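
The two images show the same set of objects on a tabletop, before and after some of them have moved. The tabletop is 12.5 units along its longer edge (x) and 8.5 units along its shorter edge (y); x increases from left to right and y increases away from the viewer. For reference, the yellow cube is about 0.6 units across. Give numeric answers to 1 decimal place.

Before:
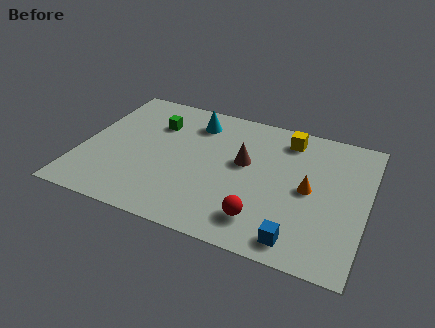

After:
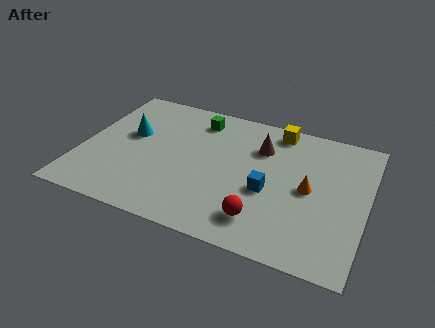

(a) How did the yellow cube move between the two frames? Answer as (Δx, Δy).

(-0.5, 0.4)

The yellow cube started near (8.8, 7.1) and ended near (8.3, 7.5).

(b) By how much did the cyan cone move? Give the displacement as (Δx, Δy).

(-2.7, -1.8)

The cyan cone started near (4.7, 6.8) and ended near (2.0, 5.0).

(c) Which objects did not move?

the orange cone and the red sphere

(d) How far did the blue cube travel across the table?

2.8

The blue cube moved from about (9.8, 1.1) to (8.3, 3.5), a distance of √(1.5² + 2.4²) ≈ 2.8.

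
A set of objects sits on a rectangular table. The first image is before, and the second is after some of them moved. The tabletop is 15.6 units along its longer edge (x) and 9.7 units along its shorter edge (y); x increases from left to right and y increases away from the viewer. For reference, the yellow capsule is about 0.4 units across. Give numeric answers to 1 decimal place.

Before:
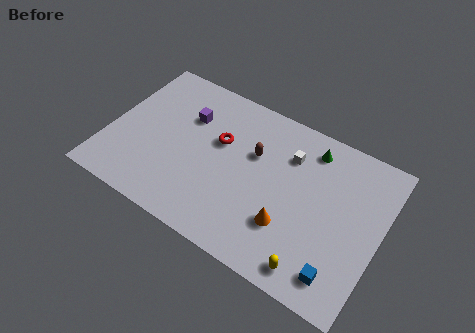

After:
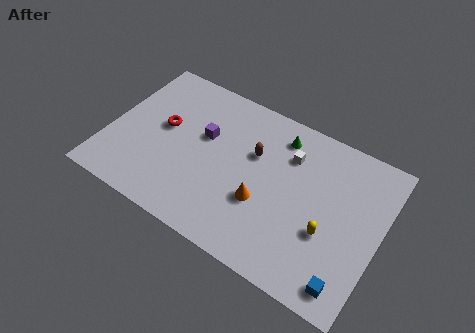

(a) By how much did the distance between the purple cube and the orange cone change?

-3.0

They were about 7.5 units apart before and 4.5 after — 3.0 units closer together.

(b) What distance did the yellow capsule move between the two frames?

2.4

The yellow capsule moved from about (12.4, 1.2) to (12.8, 3.6), a distance of √(0.4² + 2.4²) ≈ 2.4.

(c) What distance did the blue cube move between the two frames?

0.6

The blue cube moved from about (13.8, 1.6) to (14.3, 1.3), a distance of √(0.5² + 0.3²) ≈ 0.6.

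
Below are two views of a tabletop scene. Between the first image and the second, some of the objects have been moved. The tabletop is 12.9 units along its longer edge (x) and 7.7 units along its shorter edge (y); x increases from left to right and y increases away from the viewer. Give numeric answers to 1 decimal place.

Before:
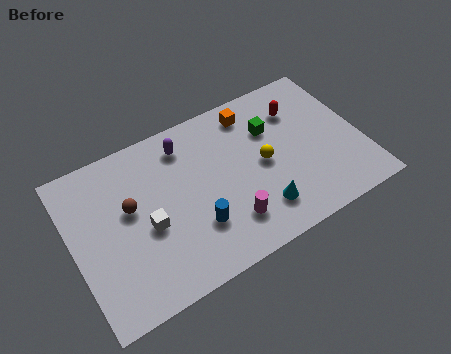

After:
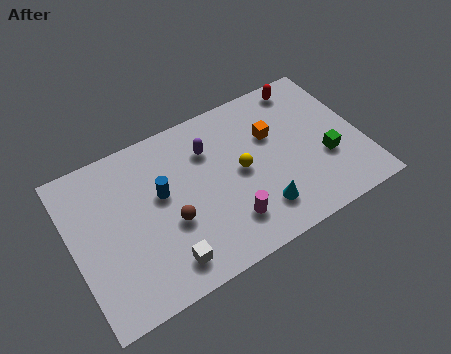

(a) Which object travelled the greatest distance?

the green cube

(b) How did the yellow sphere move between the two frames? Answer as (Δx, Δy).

(-1.0, 0.1)

The yellow sphere started near (8.5, 3.8) and ended near (7.5, 3.9).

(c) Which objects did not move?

the cyan cone and the magenta cylinder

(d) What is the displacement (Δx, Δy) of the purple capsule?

(1.0, -0.7)

The purple capsule was at about (5.3, 6.3) and moved to about (6.3, 5.6).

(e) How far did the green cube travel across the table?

3.3

The green cube was near (9.1, 5.3) before and (11.2, 2.8) after, so it travelled √(2.1² + 2.5²) ≈ 3.3 units.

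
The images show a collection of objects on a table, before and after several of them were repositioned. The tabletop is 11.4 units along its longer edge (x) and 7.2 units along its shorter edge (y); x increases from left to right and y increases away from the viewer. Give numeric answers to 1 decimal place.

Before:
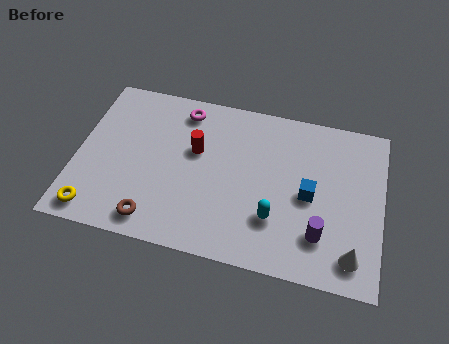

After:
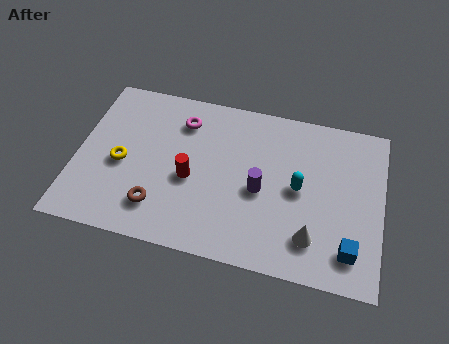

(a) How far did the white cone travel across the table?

1.6

The white cone moved from about (10.4, 1.2) to (8.9, 1.6), a distance of √(1.5² + 0.4²) ≈ 1.6.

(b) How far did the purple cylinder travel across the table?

2.7

The purple cylinder moved from about (9.2, 1.8) to (6.9, 3.2), a distance of √(2.3² + 1.4²) ≈ 2.7.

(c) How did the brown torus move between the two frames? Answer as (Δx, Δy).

(0.1, 0.6)

The brown torus was at about (3.1, 1.0) and moved to about (3.2, 1.6).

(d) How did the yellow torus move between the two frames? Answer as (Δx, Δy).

(0.8, 2.3)

The yellow torus started near (0.9, 0.9) and ended near (1.7, 3.2).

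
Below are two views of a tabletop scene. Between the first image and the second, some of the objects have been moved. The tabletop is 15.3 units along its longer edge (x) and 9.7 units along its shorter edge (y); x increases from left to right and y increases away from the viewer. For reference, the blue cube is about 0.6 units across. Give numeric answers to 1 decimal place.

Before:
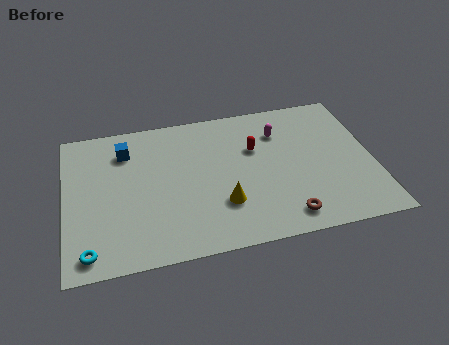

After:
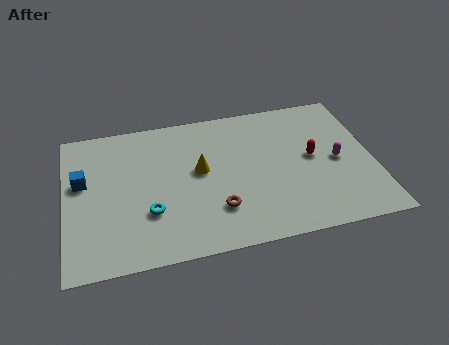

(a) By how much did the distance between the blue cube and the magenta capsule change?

+5.0

Before: roughly 7.7 units apart; after: 12.7. That's 5.0 units further apart.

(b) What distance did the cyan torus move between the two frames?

3.6

From (1.1, 1.2) to (4.1, 3.1), the cyan torus covered √(3.0² + 1.9²) ≈ 3.6 units.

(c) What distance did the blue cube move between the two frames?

2.8

The blue cube moved from about (3.1, 7.5) to (0.9, 5.8), a distance of √(2.2² + 1.7²) ≈ 2.8.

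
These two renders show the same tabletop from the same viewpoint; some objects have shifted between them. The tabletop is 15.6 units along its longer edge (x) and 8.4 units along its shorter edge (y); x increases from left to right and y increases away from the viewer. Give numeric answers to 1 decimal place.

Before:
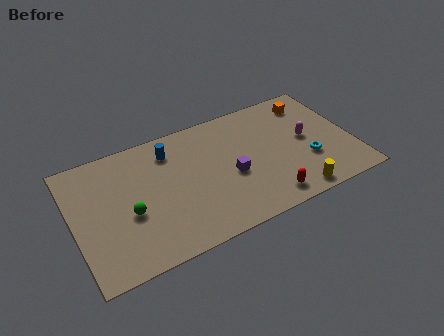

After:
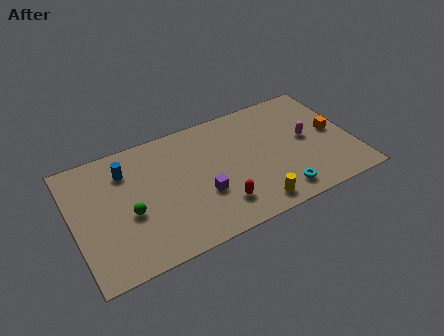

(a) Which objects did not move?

the magenta capsule and the green sphere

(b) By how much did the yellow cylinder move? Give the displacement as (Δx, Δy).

(-2.3, 0.2)

From the two frames, the yellow cylinder sits at roughly (11.9, 0.9) before and (9.6, 1.1) after.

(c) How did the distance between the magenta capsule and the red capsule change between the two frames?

+1.7

They were about 4.2 units apart before and 5.9 after — 1.7 units further apart.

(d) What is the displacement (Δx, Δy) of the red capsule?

(-2.6, 0.7)

From the two frames, the red capsule sits at roughly (10.4, 1.2) before and (7.8, 1.9) after.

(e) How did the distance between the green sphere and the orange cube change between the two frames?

+0.4

Before: roughly 11.2 units apart; after: 11.6. That's 0.4 units further apart.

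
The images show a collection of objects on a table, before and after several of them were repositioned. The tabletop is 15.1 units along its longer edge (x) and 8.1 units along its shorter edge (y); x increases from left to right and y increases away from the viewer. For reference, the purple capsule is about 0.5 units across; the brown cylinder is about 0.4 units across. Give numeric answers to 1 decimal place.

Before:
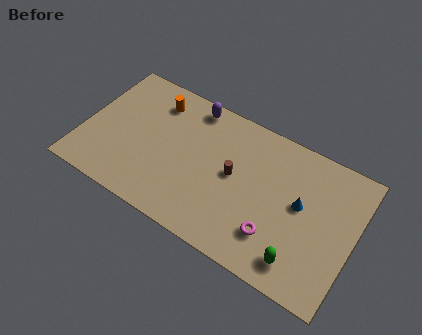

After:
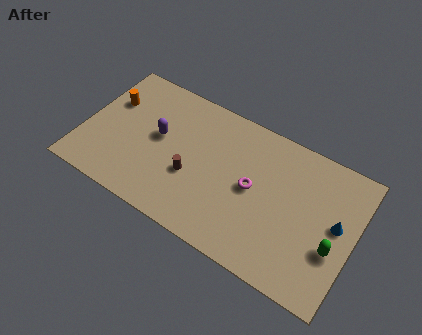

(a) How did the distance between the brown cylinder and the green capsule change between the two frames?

+2.9

They were about 5.0 units apart before and 7.9 after — 2.9 units further apart.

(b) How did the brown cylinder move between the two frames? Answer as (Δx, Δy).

(-2.2, -1.2)

The brown cylinder was at about (8.4, 4.3) and moved to about (6.2, 3.1).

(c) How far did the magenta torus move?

2.5

The magenta torus was near (11.0, 2.1) before and (9.5, 4.1) after, so it travelled √(1.5² + 2.0²) ≈ 2.5 units.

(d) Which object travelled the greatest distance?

the purple capsule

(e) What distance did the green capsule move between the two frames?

2.3

The green capsule moved from about (12.5, 1.4) to (14.1, 3.0), a distance of √(1.6² + 1.6²) ≈ 2.3.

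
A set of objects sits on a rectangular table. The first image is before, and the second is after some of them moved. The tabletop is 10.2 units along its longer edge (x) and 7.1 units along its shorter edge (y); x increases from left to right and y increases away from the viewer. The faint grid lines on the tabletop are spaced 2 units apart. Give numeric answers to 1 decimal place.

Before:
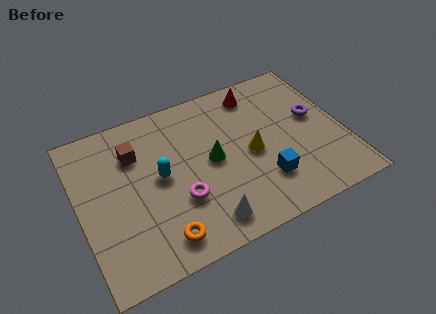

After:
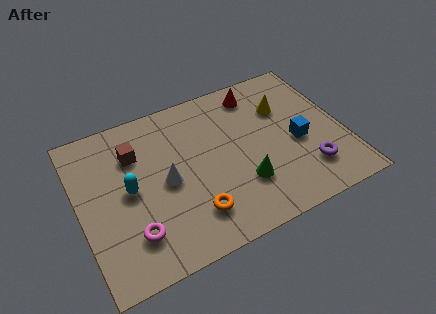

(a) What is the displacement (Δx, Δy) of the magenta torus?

(-1.9, -0.7)

The magenta torus was at about (3.7, 2.4) and moved to about (1.8, 1.7).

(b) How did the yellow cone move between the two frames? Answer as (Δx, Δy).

(1.5, 1.6)

The yellow cone started near (6.6, 3.3) and ended near (8.1, 4.9).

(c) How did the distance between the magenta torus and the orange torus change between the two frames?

+0.7

The distance was about 1.6 in the first image and 2.3 in the second, so they moved 0.7 units further apart.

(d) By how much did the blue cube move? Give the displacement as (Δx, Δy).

(1.5, 1.2)

The blue cube started near (6.9, 1.9) and ended near (8.4, 3.1).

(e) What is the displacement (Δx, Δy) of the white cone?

(-1.2, 2.3)

The white cone was at about (4.5, 1.1) and moved to about (3.3, 3.4).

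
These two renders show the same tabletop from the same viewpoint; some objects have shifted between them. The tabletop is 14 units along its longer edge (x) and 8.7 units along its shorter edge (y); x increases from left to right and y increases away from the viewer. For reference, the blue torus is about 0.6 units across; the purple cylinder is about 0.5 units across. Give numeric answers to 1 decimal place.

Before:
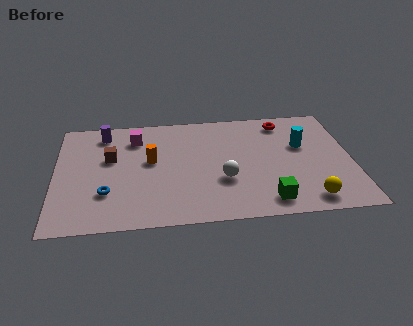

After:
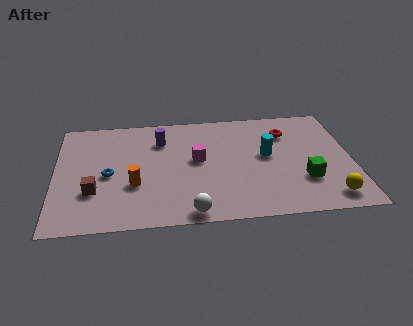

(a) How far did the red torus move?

0.9

The red torus was near (10.9, 7.4) before and (11.0, 6.5) after, so it travelled √(0.1² + 0.9²) ≈ 0.9 units.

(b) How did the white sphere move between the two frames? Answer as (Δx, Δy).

(-1.6, -2.3)

From the two frames, the white sphere sits at roughly (7.9, 3.1) before and (6.3, 0.8) after.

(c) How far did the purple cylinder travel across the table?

2.8

The purple cylinder was near (2.3, 7.3) before and (5.0, 6.5) after, so it travelled √(2.7² + 0.8²) ≈ 2.8 units.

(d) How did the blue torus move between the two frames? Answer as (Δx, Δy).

(0.1, 1.4)

The blue torus started near (2.4, 2.6) and ended near (2.5, 4.0).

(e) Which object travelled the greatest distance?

the magenta cube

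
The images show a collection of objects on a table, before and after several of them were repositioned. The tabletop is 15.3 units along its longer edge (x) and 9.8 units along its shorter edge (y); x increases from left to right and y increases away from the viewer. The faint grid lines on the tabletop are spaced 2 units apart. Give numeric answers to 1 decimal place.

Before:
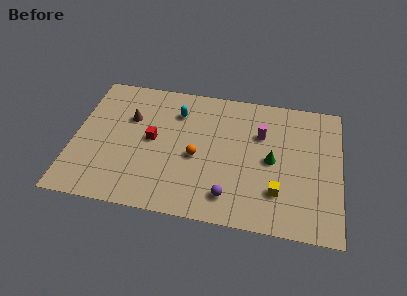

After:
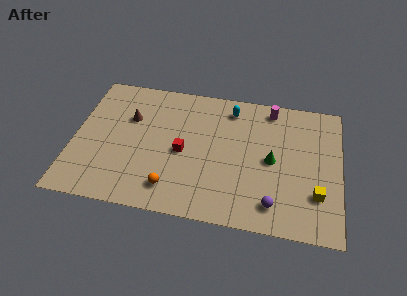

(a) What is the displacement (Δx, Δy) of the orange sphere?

(-1.3, -2.5)

From the two frames, the orange sphere sits at roughly (7.1, 4.3) before and (5.8, 1.8) after.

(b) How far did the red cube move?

1.9

From (4.5, 5.1) to (6.3, 4.5), the red cube covered √(1.8² + 0.6²) ≈ 1.9 units.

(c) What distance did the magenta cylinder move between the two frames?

2.1

From (10.7, 6.6) to (11.2, 8.6), the magenta cylinder covered √(0.5² + 2.0²) ≈ 2.1 units.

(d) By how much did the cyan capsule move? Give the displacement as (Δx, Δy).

(3.1, 0.8)

The cyan capsule was at about (5.8, 7.4) and moved to about (8.9, 8.2).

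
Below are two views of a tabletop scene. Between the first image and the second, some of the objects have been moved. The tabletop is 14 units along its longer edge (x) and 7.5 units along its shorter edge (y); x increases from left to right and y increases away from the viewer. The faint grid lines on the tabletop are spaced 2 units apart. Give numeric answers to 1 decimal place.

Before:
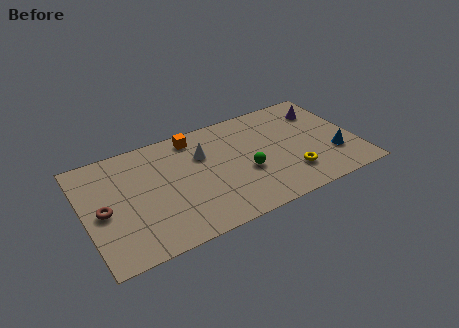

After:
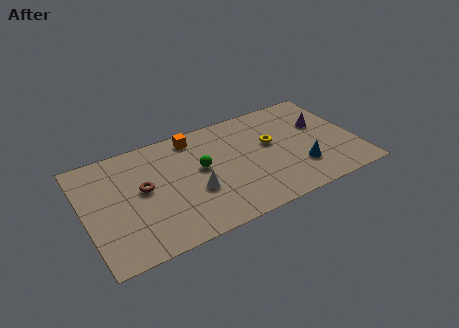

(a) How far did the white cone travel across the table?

2.4

The white cone moved from about (6.2, 5.1) to (5.5, 2.8), a distance of √(0.7² + 2.3²) ≈ 2.4.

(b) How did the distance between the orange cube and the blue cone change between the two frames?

-1.3

The distance was about 8.0 in the first image and 6.7 in the second, so they moved 1.3 units closer together.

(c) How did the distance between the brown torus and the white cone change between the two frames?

-2.7

They were about 5.5 units apart before and 2.8 after — 2.7 units closer together.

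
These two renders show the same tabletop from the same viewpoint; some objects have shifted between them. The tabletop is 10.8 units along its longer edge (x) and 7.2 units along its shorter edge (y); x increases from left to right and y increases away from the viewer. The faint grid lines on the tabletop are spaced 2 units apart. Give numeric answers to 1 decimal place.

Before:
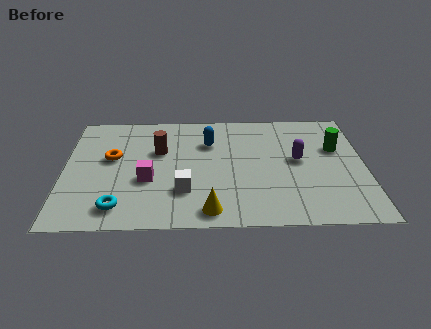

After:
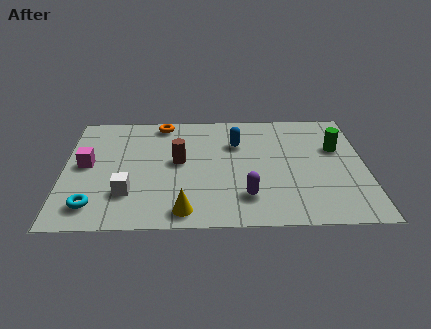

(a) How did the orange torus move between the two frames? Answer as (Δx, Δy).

(1.8, 2.2)

From the two frames, the orange torus sits at roughly (1.7, 4.2) before and (3.5, 6.4) after.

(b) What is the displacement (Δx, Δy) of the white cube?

(-2.0, -0.1)

The white cube was at about (4.3, 2.1) and moved to about (2.3, 2.0).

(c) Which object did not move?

the green cylinder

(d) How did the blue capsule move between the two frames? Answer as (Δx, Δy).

(1.0, -0.1)

From the two frames, the blue capsule sits at roughly (5.2, 5.1) before and (6.2, 5.0) after.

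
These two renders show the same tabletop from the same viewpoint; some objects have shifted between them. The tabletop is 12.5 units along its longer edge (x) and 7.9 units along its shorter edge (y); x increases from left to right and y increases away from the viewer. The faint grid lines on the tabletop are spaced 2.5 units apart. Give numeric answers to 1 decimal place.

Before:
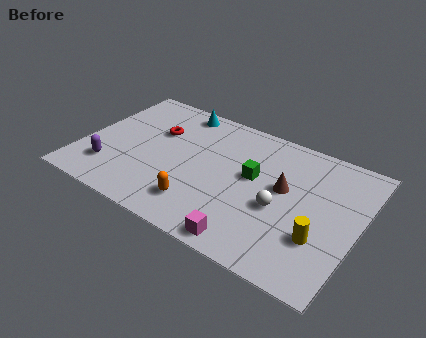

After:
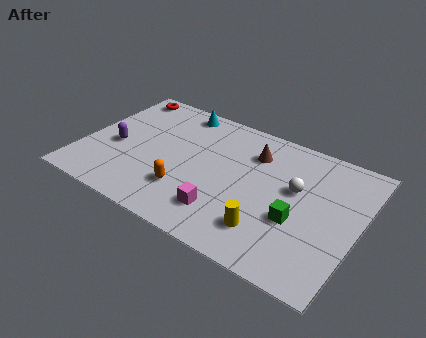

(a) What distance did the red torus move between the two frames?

2.7

The red torus was near (3.1, 5.2) before and (1.1, 7.0) after, so it travelled √(2.0² + 1.8²) ≈ 2.7 units.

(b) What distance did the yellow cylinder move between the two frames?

2.3

The yellow cylinder moved from about (11.0, 2.5) to (8.8, 1.8), a distance of √(2.2² + 0.7²) ≈ 2.3.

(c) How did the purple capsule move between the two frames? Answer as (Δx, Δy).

(0.0, 1.5)

The purple capsule started near (1.5, 1.9) and ended near (1.5, 3.4).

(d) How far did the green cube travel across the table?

2.7

The green cube moved from about (7.7, 4.5) to (9.9, 3.0), a distance of √(2.2² + 1.5²) ≈ 2.7.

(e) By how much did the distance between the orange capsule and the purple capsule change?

-0.5

Before: roughly 4.2 units apart; after: 3.7. That's 0.5 units closer together.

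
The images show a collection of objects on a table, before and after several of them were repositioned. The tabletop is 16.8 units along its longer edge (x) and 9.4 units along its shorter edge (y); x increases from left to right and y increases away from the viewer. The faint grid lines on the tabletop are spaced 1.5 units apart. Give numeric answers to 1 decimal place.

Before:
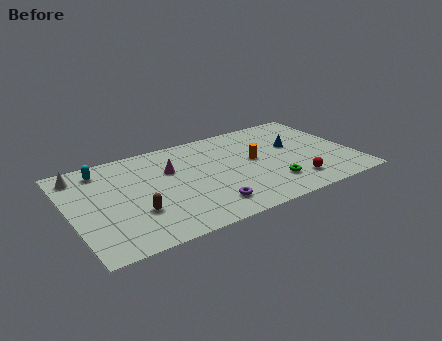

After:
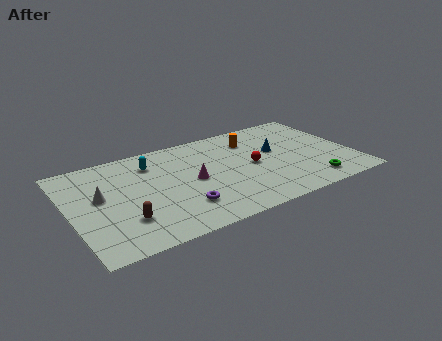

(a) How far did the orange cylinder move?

2.1

From (11.0, 5.1) to (11.2, 7.2), the orange cylinder covered √(0.2² + 2.1²) ≈ 2.1 units.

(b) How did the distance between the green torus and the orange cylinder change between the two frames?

+3.4

Before: roughly 2.9 units apart; after: 6.3. That's 3.4 units further apart.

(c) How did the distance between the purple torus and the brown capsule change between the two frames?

-1.0

They were about 4.3 units apart before and 3.3 after — 1.0 units closer together.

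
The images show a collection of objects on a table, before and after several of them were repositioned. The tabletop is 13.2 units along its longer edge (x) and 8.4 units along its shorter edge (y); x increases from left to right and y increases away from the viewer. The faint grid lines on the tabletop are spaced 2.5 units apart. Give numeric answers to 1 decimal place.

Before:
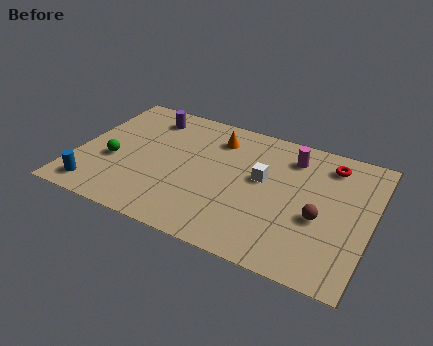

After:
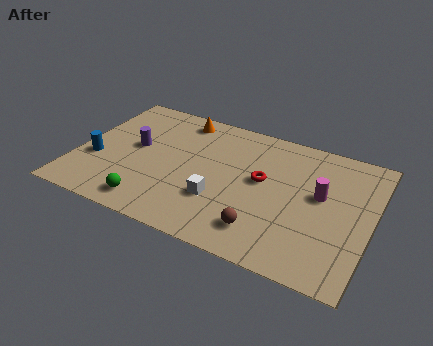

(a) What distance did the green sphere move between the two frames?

2.9

The green sphere was near (1.7, 3.3) before and (3.7, 1.2) after, so it travelled √(2.0² + 2.1²) ≈ 2.9 units.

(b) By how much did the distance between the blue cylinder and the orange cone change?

-1.9

The distance was about 7.2 in the first image and 5.3 in the second, so they moved 1.9 units closer together.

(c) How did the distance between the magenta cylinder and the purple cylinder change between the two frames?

+1.8

The distance was about 6.6 in the first image and 8.4 in the second, so they moved 1.8 units further apart.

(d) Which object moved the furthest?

the red torus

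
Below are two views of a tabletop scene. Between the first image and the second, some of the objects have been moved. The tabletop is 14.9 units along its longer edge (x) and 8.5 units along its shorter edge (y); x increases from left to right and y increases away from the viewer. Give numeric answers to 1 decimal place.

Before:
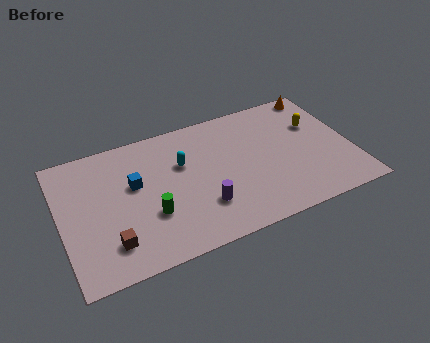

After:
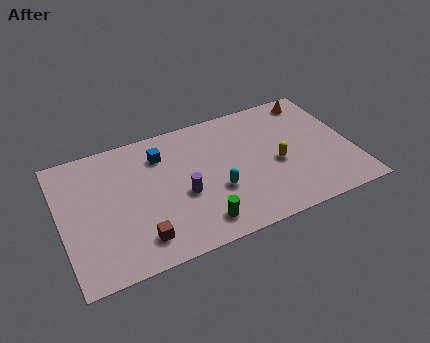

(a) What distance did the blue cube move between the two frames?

2.1

The blue cube was near (3.8, 5.1) before and (5.3, 6.5) after, so it travelled √(1.5² + 1.4²) ≈ 2.1 units.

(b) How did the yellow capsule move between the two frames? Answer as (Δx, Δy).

(-2.3, -1.9)

The yellow capsule was at about (13.3, 5.6) and moved to about (11.0, 3.7).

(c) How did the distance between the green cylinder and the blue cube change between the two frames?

+3.0

The distance was about 2.3 in the first image and 5.3 in the second, so they moved 3.0 units further apart.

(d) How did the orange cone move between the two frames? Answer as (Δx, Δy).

(-0.4, -0.3)

From the two frames, the orange cone sits at roughly (13.8, 7.7) before and (13.4, 7.4) after.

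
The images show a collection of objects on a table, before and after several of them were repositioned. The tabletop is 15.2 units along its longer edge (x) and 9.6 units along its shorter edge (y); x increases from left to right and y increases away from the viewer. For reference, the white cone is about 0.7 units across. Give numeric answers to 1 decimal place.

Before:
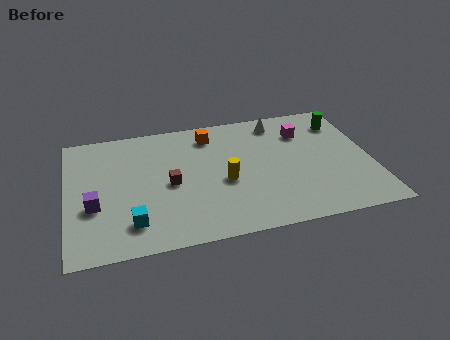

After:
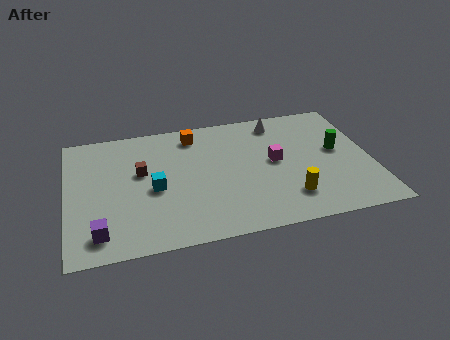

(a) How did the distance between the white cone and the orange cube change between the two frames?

+0.8

They were about 3.5 units apart before and 4.3 after — 0.8 units further apart.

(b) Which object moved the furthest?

the yellow cylinder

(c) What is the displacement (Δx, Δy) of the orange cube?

(-0.8, 0.2)

From the two frames, the orange cube sits at roughly (7.3, 7.9) before and (6.5, 8.1) after.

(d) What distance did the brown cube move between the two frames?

1.8

The brown cube was near (5.1, 4.5) before and (3.7, 5.7) after, so it travelled √(1.4² + 1.2²) ≈ 1.8 units.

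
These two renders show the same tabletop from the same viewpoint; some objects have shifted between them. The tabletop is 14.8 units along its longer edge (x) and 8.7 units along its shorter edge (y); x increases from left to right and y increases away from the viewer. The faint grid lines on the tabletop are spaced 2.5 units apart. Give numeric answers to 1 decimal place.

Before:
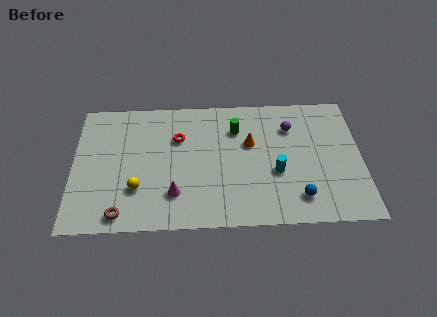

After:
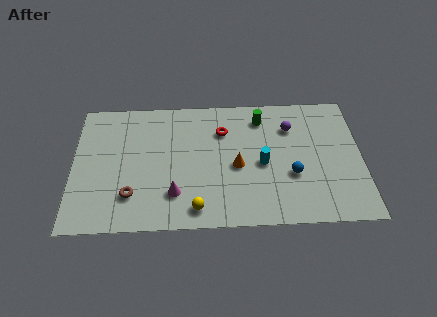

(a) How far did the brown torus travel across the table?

1.3

The brown torus was near (2.5, 1.0) before and (3.0, 2.2) after, so it travelled √(0.5² + 1.2²) ≈ 1.3 units.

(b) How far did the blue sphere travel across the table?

1.5

From (11.5, 1.7) to (11.2, 3.2), the blue sphere covered √(0.3² + 1.5²) ≈ 1.5 units.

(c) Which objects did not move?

the purple sphere and the magenta cone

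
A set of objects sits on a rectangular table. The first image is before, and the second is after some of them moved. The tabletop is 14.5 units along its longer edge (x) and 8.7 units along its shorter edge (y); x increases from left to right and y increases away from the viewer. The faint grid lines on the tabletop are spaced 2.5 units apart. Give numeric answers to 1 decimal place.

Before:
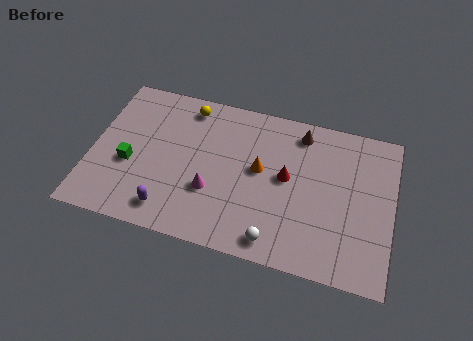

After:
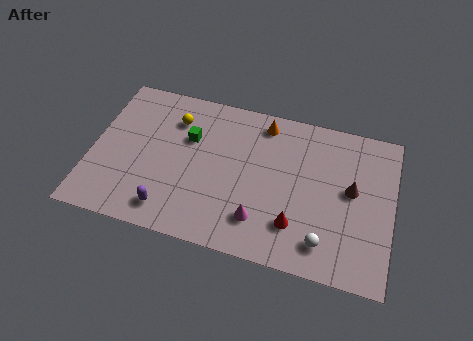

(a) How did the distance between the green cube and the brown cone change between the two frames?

-0.9

Before: roughly 8.9 units apart; after: 8.0. That's 0.9 units closer together.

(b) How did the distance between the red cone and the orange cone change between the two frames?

+4.3

Before: roughly 1.3 units apart; after: 5.6. That's 4.3 units further apart.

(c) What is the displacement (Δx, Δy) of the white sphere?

(2.3, 0.5)

The white sphere started near (9.1, 1.1) and ended near (11.4, 1.6).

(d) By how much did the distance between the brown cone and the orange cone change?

+2.0

The distance was about 3.2 in the first image and 5.2 in the second, so they moved 2.0 units further apart.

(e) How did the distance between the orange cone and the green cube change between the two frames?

-2.4

They were about 6.3 units apart before and 3.9 after — 2.4 units closer together.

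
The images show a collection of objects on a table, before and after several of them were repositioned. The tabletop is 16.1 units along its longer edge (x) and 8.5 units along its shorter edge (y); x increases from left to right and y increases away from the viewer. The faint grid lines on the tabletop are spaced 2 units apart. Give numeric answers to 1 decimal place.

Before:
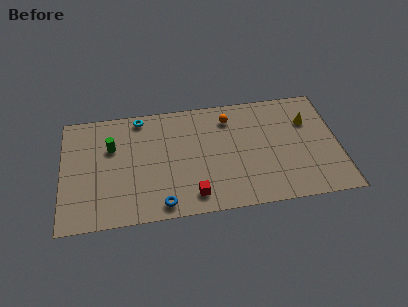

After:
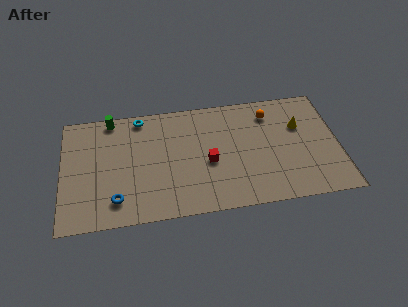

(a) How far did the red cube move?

2.5

The red cube moved from about (7.5, 1.4) to (8.5, 3.7), a distance of √(1.0² + 2.3²) ≈ 2.5.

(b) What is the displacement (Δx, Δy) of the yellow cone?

(-0.5, -0.3)

From the two frames, the yellow cone sits at roughly (14.4, 5.9) before and (13.9, 5.6) after.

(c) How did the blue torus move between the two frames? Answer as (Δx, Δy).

(-2.6, 0.7)

The blue torus was at about (5.7, 1.0) and moved to about (3.1, 1.7).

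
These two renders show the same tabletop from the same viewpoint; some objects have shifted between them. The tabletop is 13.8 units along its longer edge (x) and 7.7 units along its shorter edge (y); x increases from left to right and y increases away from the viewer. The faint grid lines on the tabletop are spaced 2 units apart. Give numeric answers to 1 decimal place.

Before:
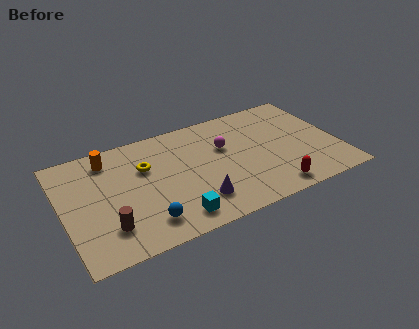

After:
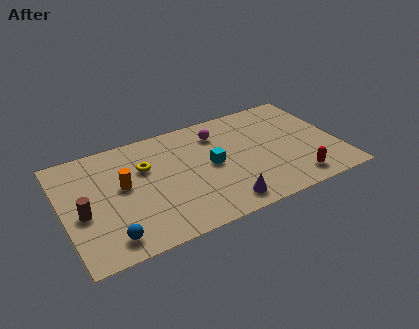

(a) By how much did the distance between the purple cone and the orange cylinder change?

-0.4

The distance was about 6.0 in the first image and 5.6 in the second, so they moved 0.4 units closer together.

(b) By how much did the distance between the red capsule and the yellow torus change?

+0.9

The distance was about 7.2 in the first image and 8.1 in the second, so they moved 0.9 units further apart.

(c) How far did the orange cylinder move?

2.2

The orange cylinder was near (2.5, 6.4) before and (3.0, 4.3) after, so it travelled √(0.5² + 2.1²) ≈ 2.2 units.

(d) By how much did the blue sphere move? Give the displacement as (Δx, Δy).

(-1.8, -0.3)

The blue sphere started near (3.8, 1.5) and ended near (2.0, 1.2).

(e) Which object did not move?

the yellow torus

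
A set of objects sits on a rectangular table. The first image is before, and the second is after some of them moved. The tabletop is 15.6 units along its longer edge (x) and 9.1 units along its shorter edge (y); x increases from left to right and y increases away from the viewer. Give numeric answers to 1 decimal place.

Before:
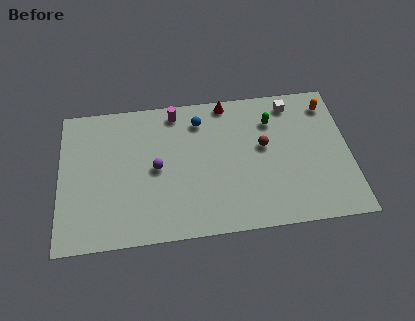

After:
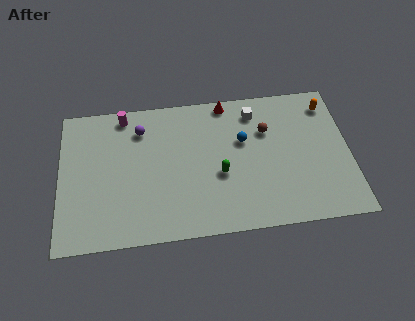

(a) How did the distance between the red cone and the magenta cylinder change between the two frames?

+2.8

The distance was about 2.8 in the first image and 5.6 in the second, so they moved 2.8 units further apart.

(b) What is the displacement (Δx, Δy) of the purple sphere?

(-0.8, 2.6)

From the two frames, the purple sphere sits at roughly (5.2, 4.5) before and (4.4, 7.1) after.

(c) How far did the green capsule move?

4.2

The green capsule was near (11.5, 6.8) before and (8.6, 3.7) after, so it travelled √(2.9² + 3.1²) ≈ 4.2 units.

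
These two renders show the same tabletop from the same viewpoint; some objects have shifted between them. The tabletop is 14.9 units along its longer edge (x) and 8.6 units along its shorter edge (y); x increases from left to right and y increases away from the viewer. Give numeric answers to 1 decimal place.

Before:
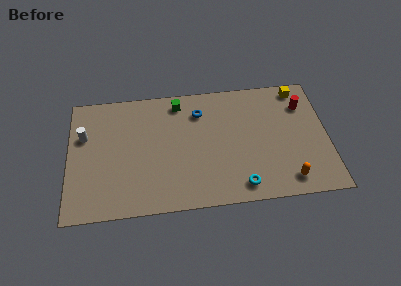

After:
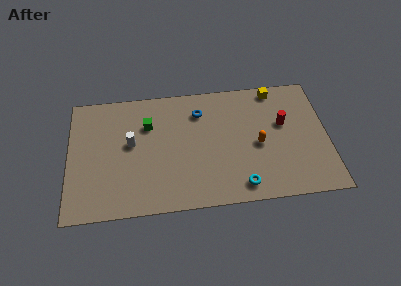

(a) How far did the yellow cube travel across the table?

1.4

From (13.4, 7.6) to (12.0, 7.7), the yellow cube covered √(1.4² + 0.1²) ≈ 1.4 units.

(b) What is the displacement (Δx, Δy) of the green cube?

(-1.8, -1.4)

From the two frames, the green cube sits at roughly (6.4, 7.4) before and (4.6, 6.0) after.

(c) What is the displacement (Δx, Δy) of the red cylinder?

(-1.2, -1.2)

The red cylinder started near (13.6, 6.4) and ended near (12.4, 5.2).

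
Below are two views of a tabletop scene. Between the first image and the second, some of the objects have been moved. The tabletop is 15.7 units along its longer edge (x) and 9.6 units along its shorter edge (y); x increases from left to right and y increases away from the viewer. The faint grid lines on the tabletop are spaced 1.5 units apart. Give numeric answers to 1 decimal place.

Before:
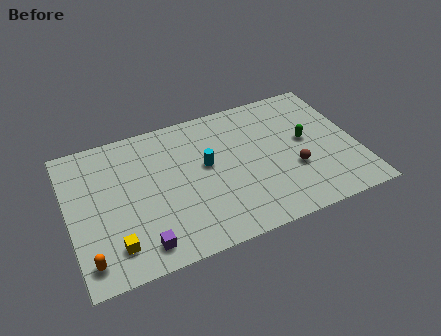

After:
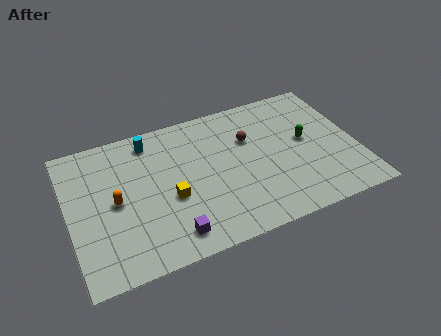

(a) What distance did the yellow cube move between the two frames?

3.8

The yellow cube was near (2.2, 1.9) before and (5.4, 3.9) after, so it travelled √(3.2² + 2.0²) ≈ 3.8 units.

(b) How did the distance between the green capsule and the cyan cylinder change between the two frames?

+3.3

They were about 5.5 units apart before and 8.8 after — 3.3 units further apart.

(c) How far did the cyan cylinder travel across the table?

4.0

The cyan cylinder was near (7.5, 5.4) before and (4.7, 8.2) after, so it travelled √(2.8² + 2.8²) ≈ 4.0 units.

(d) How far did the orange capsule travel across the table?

3.6

The orange capsule was near (0.8, 1.5) before and (2.5, 4.7) after, so it travelled √(1.7² + 3.2²) ≈ 3.6 units.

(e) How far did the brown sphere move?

3.7

From (12.1, 3.4) to (10.0, 6.4), the brown sphere covered √(2.1² + 3.0²) ≈ 3.7 units.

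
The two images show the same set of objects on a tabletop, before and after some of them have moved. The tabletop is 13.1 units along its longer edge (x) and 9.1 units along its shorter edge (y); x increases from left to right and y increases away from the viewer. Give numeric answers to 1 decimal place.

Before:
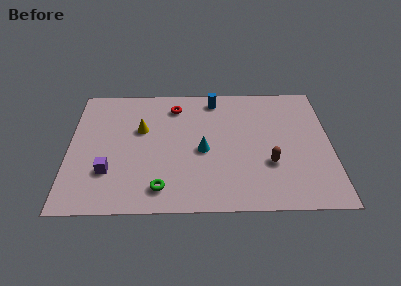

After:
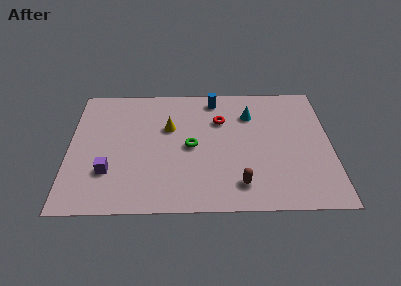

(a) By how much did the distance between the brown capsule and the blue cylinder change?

+0.8

They were about 5.5 units apart before and 6.3 after — 0.8 units further apart.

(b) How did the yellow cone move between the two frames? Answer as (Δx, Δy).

(1.4, 0.1)

From the two frames, the yellow cone sits at roughly (3.6, 5.7) before and (5.0, 5.8) after.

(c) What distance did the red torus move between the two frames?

2.5

From (5.3, 7.4) to (7.6, 6.3), the red torus covered √(2.3² + 1.1²) ≈ 2.5 units.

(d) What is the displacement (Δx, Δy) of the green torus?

(1.5, 2.9)

From the two frames, the green torus sits at roughly (4.6, 1.5) before and (6.1, 4.4) after.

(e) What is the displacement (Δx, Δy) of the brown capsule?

(-1.5, -1.4)

The brown capsule was at about (10.0, 3.1) and moved to about (8.5, 1.7).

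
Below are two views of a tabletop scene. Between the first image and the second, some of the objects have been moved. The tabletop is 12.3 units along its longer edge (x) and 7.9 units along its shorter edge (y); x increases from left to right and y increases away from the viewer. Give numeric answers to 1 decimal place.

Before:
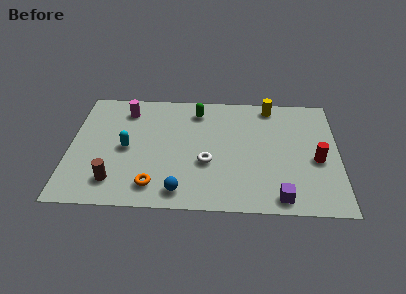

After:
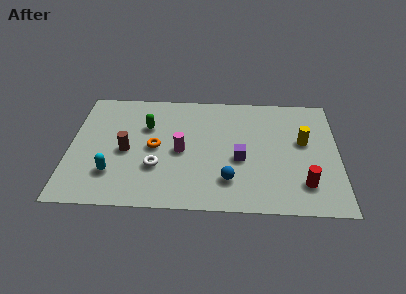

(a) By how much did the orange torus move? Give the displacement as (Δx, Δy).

(0.0, 2.5)

The orange torus started near (3.9, 1.4) and ended near (3.9, 3.9).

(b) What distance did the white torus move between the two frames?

2.3

From (6.3, 3.0) to (4.0, 2.6), the white torus covered √(2.3² + 0.4²) ≈ 2.3 units.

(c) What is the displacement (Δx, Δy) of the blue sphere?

(2.2, 0.8)

The blue sphere started near (5.1, 1.1) and ended near (7.3, 1.9).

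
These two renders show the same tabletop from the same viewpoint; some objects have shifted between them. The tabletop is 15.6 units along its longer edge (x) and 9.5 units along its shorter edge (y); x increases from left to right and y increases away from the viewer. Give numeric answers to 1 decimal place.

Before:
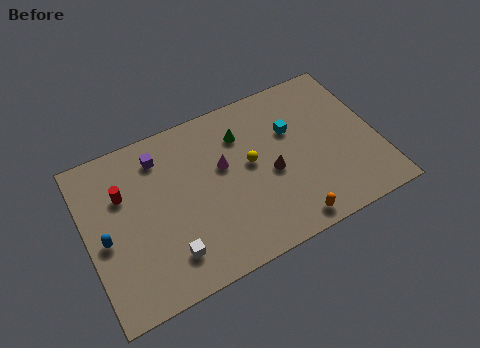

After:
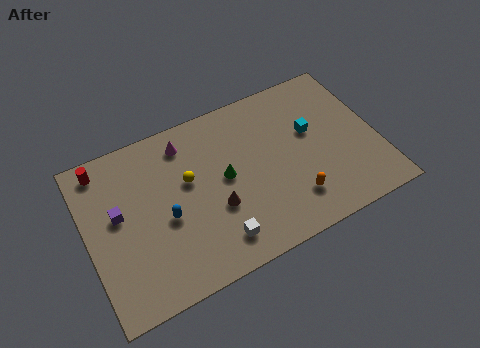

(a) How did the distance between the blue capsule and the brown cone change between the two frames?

-6.2

The distance was about 8.9 in the first image and 2.7 in the second, so they moved 6.2 units closer together.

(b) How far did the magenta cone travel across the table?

2.8

The magenta cone moved from about (7.4, 5.7) to (5.6, 7.9), a distance of √(1.8² + 2.2²) ≈ 2.8.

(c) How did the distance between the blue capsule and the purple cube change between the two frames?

-2.0

They were about 4.7 units apart before and 2.7 after — 2.0 units closer together.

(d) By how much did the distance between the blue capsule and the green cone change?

-4.8

The distance was about 8.2 in the first image and 3.4 in the second, so they moved 4.8 units closer together.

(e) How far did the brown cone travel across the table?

3.2

From (9.8, 4.2) to (6.7, 3.5), the brown cone covered √(3.1² + 0.7²) ≈ 3.2 units.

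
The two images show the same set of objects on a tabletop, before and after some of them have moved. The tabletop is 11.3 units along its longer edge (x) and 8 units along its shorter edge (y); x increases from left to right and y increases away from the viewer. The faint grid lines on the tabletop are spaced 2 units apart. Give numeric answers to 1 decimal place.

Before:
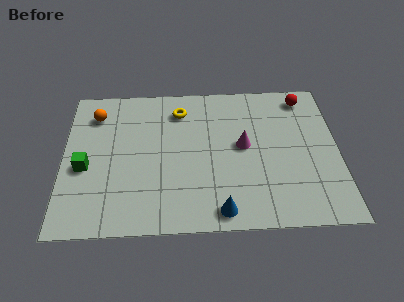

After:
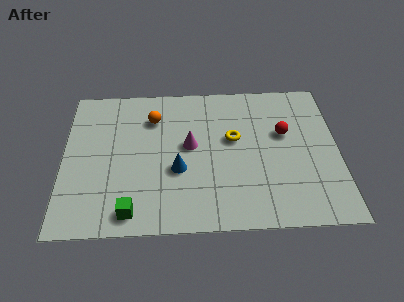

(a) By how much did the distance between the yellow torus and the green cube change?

+0.7

They were about 4.9 units apart before and 5.6 after — 0.7 units further apart.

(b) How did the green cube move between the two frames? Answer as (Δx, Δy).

(1.9, -2.4)

From the two frames, the green cube sits at roughly (0.9, 3.4) before and (2.8, 1.0) after.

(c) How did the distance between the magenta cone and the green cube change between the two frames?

-2.4

They were about 6.6 units apart before and 4.2 after — 2.4 units closer together.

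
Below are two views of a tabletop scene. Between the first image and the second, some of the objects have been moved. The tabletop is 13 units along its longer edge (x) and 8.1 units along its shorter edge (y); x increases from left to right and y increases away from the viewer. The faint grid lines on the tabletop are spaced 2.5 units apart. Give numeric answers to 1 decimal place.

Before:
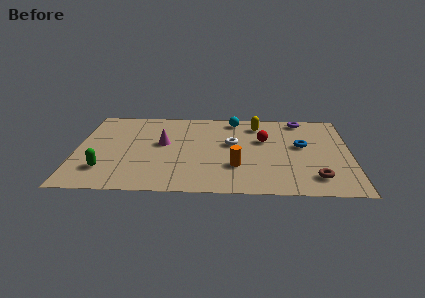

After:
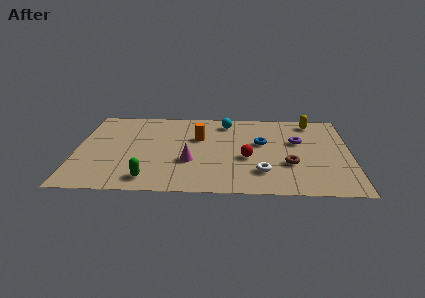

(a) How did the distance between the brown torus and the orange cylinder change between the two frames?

+1.1

Before: roughly 3.8 units apart; after: 4.9. That's 1.1 units further apart.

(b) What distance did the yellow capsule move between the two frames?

2.6

The yellow capsule was near (8.6, 6.6) before and (11.2, 7.0) after, so it travelled √(2.6² + 0.4²) ≈ 2.6 units.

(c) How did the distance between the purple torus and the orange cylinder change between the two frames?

-0.9

Before: roughly 5.6 units apart; after: 4.7. That's 0.9 units closer together.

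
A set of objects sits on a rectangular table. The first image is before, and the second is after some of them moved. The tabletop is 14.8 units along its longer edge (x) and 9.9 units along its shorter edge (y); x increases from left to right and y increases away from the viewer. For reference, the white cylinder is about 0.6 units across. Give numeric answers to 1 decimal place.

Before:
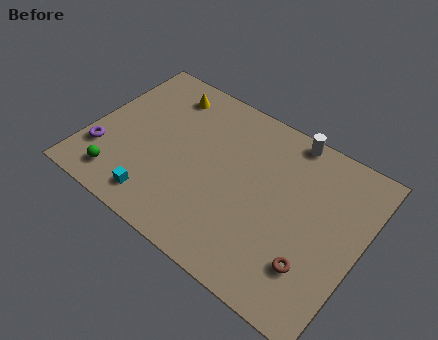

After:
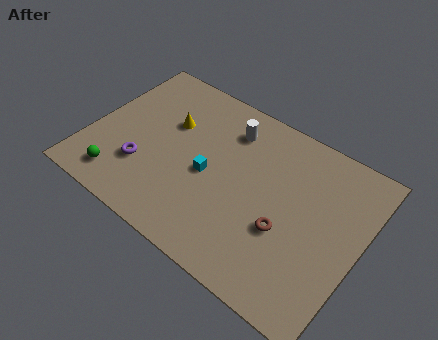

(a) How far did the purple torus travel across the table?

2.2

From (1.0, 2.7) to (3.2, 3.0), the purple torus covered √(2.2² + 0.3²) ≈ 2.2 units.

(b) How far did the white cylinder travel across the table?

3.4

From (10.2, 9.1) to (7.1, 7.8), the white cylinder covered √(3.1² + 1.3²) ≈ 3.4 units.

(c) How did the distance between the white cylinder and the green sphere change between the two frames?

-3.1

They were about 11.0 units apart before and 7.9 after — 3.1 units closer together.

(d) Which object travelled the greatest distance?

the cyan cube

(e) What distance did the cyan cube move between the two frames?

3.7

From (4.4, 1.5) to (6.6, 4.5), the cyan cube covered √(2.2² + 3.0²) ≈ 3.7 units.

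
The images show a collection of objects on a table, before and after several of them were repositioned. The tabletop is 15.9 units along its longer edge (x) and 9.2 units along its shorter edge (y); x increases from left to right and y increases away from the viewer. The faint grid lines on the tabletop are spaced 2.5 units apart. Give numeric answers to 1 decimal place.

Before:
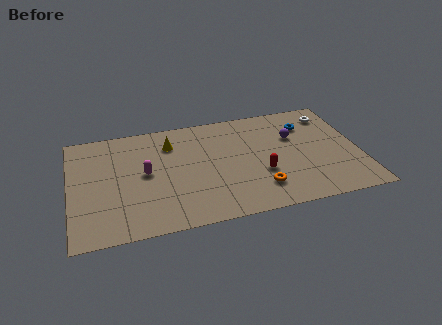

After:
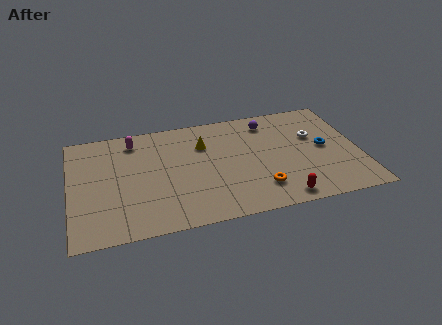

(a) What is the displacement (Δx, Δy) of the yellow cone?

(1.8, -0.5)

From the two frames, the yellow cone sits at roughly (5.6, 7.0) before and (7.4, 6.5) after.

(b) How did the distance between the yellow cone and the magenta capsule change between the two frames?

+1.3

The distance was about 2.7 in the first image and 4.0 in the second, so they moved 1.3 units further apart.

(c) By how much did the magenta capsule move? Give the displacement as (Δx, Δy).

(-0.5, 2.9)

The magenta capsule was at about (4.1, 4.8) and moved to about (3.6, 7.7).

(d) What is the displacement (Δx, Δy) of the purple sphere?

(-1.3, 1.6)

The purple sphere started near (12.4, 6.0) and ended near (11.1, 7.6).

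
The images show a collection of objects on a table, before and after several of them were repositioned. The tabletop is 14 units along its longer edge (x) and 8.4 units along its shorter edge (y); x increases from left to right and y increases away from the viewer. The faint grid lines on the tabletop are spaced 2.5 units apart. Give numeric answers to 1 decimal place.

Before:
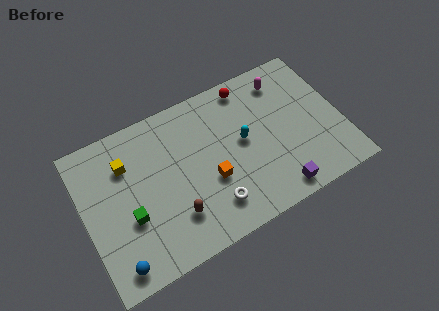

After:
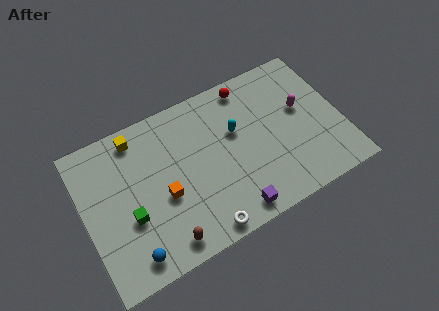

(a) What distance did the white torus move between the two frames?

1.2

The white torus was near (6.6, 1.8) before and (5.9, 0.8) after, so it travelled √(0.7² + 1.0²) ≈ 1.2 units.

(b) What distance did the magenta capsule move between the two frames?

2.1

The magenta capsule was near (11.3, 6.9) before and (12.0, 4.9) after, so it travelled √(0.7² + 2.0²) ≈ 2.1 units.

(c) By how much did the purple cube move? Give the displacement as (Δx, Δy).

(-2.4, 0.0)

The purple cube started near (10.0, 1.0) and ended near (7.6, 1.0).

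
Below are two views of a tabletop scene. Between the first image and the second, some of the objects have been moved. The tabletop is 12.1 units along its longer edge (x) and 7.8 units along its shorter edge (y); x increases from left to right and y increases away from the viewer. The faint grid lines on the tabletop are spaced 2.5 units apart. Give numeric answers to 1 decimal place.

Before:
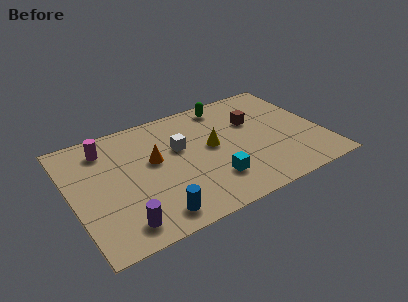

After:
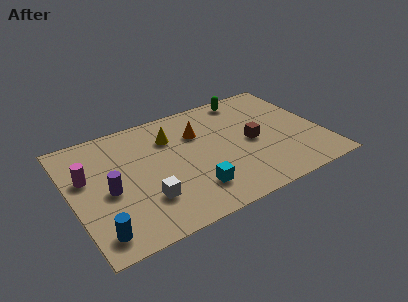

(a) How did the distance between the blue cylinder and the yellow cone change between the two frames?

+1.6

The distance was about 4.5 in the first image and 6.1 in the second, so they moved 1.6 units further apart.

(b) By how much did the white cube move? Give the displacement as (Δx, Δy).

(-2.0, -2.6)

The white cube started near (5.3, 4.8) and ended near (3.3, 2.2).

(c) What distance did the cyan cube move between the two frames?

1.0

The cyan cube was near (6.5, 2.0) before and (5.5, 1.8) after, so it travelled √(1.0² + 0.2²) ≈ 1.0 units.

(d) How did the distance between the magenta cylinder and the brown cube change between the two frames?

+0.8

The distance was about 7.2 in the first image and 8.0 in the second, so they moved 0.8 units further apart.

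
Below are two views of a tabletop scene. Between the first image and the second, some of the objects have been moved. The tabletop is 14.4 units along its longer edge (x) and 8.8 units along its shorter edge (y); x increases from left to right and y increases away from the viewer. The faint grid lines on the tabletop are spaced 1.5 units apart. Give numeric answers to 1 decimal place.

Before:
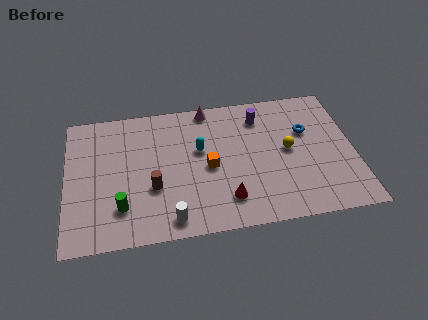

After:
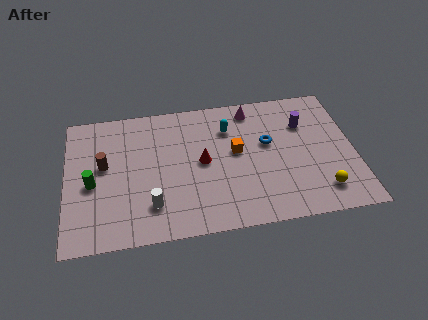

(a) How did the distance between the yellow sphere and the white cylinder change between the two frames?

+1.5

Before: roughly 6.9 units apart; after: 8.4. That's 1.5 units further apart.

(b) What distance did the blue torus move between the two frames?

2.1

From (12.1, 5.7) to (10.1, 5.2), the blue torus covered √(2.0² + 0.5²) ≈ 2.1 units.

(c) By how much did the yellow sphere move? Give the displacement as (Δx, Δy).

(1.5, -2.9)

From the two frames, the yellow sphere sits at roughly (11.1, 4.6) before and (12.6, 1.7) after.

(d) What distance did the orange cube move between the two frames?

1.6

From (7.1, 4.1) to (8.5, 4.9), the orange cube covered √(1.4² + 0.8²) ≈ 1.6 units.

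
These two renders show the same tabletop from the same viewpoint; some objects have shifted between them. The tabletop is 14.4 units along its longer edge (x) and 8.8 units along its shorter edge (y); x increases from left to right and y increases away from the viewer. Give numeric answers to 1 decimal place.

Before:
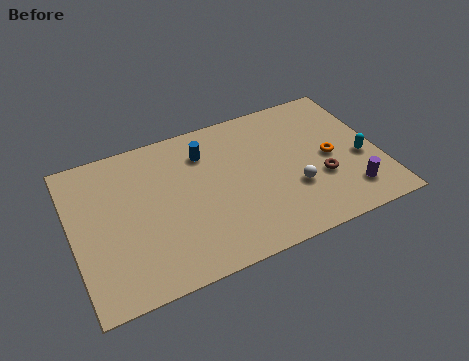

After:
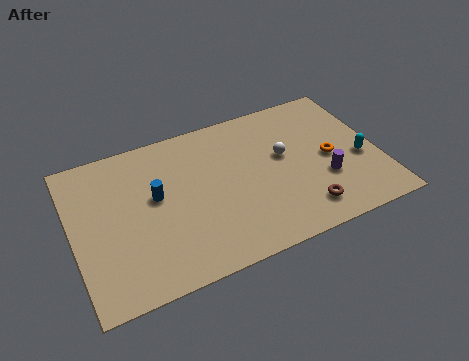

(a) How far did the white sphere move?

2.1

The white sphere was near (10.2, 3.0) before and (10.0, 5.1) after, so it travelled √(0.2² + 2.1²) ≈ 2.1 units.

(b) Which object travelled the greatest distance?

the blue cylinder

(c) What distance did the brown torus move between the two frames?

1.8

The brown torus was near (11.5, 3.1) before and (10.5, 1.6) after, so it travelled √(1.0² + 1.5²) ≈ 1.8 units.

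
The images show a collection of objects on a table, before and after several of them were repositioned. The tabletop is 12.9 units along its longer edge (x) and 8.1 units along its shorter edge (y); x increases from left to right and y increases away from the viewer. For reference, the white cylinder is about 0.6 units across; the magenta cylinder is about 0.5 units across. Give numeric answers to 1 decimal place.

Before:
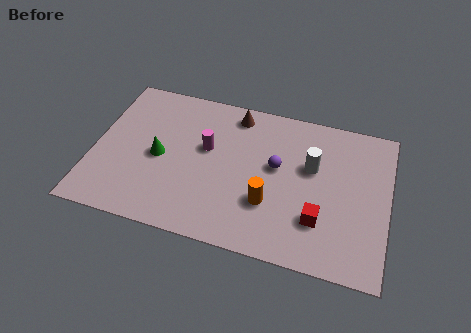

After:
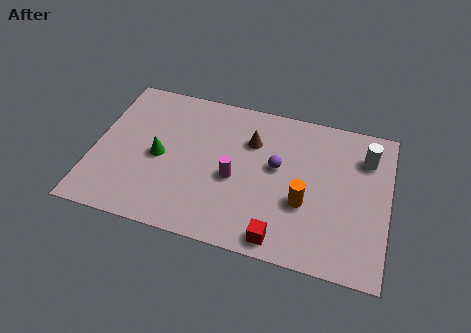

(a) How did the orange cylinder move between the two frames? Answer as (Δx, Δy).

(1.5, 0.4)

The orange cylinder was at about (7.8, 2.6) and moved to about (9.3, 3.0).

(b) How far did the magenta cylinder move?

1.8

The magenta cylinder moved from about (4.9, 4.8) to (6.2, 3.5), a distance of √(1.3² + 1.3²) ≈ 1.8.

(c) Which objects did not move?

the purple sphere and the green cone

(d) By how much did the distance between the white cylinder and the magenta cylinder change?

+1.6

Before: roughly 4.6 units apart; after: 6.2. That's 1.6 units further apart.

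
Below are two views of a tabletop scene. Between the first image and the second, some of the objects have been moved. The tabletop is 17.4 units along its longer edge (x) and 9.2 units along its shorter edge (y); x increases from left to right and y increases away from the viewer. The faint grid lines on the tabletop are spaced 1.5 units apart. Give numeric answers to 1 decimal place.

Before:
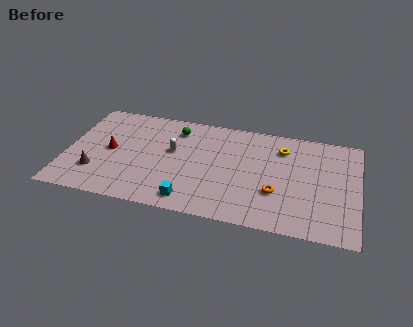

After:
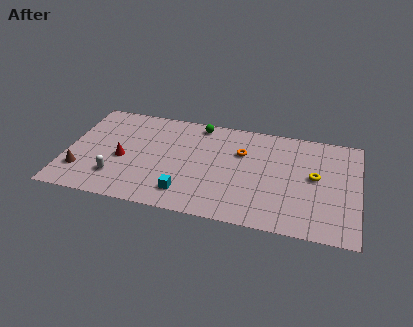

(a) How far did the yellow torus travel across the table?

2.9

The yellow torus was near (12.8, 7.1) before and (14.8, 5.0) after, so it travelled √(2.0² + 2.1²) ≈ 2.9 units.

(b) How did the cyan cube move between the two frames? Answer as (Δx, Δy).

(-0.3, 0.5)

The cyan cube was at about (7.6, 1.3) and moved to about (7.3, 1.8).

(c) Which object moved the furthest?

the white capsule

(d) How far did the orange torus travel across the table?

3.8

The orange torus moved from about (12.6, 3.1) to (10.4, 6.2), a distance of √(2.2² + 3.1²) ≈ 3.8.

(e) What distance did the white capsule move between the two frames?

4.5

From (6.3, 5.4) to (3.1, 2.3), the white capsule covered √(3.2² + 3.1²) ≈ 4.5 units.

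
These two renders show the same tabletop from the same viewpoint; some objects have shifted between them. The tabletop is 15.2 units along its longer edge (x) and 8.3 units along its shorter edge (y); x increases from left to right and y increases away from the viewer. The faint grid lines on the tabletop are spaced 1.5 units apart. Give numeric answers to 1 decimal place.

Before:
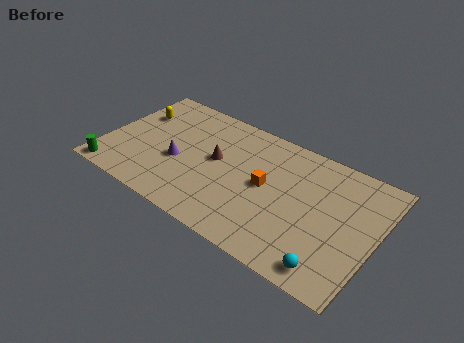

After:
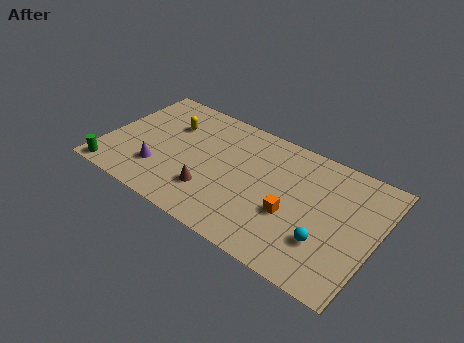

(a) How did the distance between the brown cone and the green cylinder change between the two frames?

-0.9

Before: roughly 6.5 units apart; after: 5.6. That's 0.9 units closer together.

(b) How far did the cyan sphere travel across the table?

1.5

The cyan sphere moved from about (13.2, 1.1) to (12.7, 2.5), a distance of √(0.5² + 1.4²) ≈ 1.5.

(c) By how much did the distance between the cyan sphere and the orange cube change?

-3.1

Before: roughly 5.2 units apart; after: 2.1. That's 3.1 units closer together.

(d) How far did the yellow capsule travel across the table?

2.0

From (1.3, 5.7) to (3.3, 5.8), the yellow capsule covered √(2.0² + 0.1²) ≈ 2.0 units.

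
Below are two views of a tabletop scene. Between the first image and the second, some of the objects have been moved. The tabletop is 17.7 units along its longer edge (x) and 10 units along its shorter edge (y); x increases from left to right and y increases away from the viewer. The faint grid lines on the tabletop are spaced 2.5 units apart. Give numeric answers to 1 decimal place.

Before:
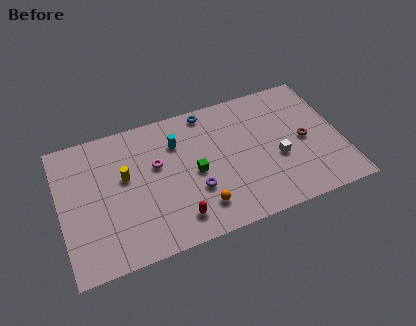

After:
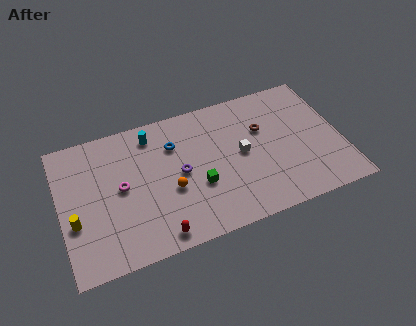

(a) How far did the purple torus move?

1.8

The purple torus moved from about (8.3, 3.4) to (7.5, 5.0), a distance of √(0.8² + 1.6²) ≈ 1.8.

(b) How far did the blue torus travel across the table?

2.9

The blue torus moved from about (9.6, 9.0) to (7.3, 7.2), a distance of √(2.3² + 1.8²) ≈ 2.9.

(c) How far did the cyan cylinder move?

1.9

From (7.5, 7.3) to (6.0, 8.4), the cyan cylinder covered √(1.5² + 1.1²) ≈ 1.9 units.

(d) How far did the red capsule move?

1.5

The red capsule was near (7.0, 1.8) before and (5.7, 1.1) after, so it travelled √(1.3² + 0.7²) ≈ 1.5 units.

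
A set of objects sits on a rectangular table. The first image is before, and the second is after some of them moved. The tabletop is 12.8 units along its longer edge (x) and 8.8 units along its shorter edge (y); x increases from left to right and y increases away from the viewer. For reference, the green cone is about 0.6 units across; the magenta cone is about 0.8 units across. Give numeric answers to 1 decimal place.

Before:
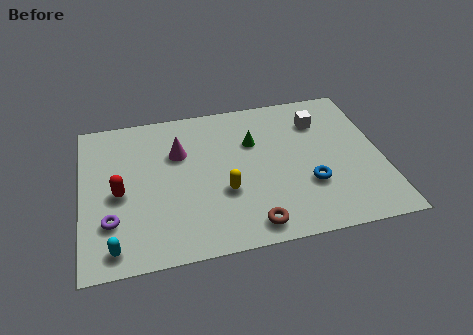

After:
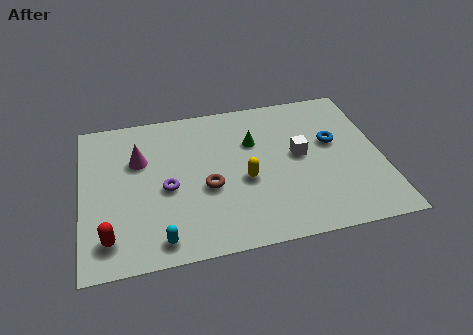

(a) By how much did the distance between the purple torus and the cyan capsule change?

+1.4

Before: roughly 1.4 units apart; after: 2.8. That's 1.4 units further apart.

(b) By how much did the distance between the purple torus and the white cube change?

-4.2

They were about 10.0 units apart before and 5.8 after — 4.2 units closer together.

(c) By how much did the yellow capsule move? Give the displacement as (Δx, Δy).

(0.9, 0.5)

The yellow capsule was at about (6.0, 3.2) and moved to about (6.9, 3.7).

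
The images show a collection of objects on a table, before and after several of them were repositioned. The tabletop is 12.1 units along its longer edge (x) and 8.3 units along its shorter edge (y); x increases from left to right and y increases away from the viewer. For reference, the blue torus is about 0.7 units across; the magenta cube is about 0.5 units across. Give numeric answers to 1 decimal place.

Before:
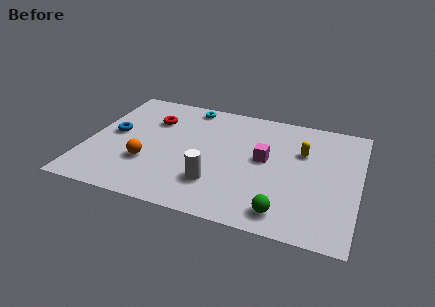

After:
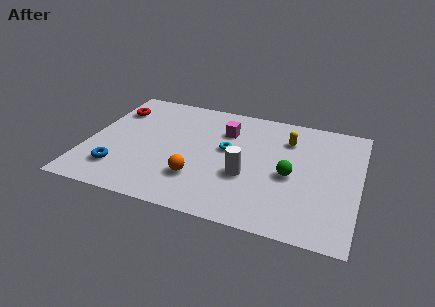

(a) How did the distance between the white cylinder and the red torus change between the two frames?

+2.1

The distance was about 4.9 in the first image and 7.0 in the second, so they moved 2.1 units further apart.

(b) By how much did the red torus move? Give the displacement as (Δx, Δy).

(-1.8, 0.3)

The red torus started near (2.7, 5.9) and ended near (0.9, 6.2).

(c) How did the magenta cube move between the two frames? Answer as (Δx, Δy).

(-1.9, 1.5)

From the two frames, the magenta cube sits at roughly (7.9, 4.5) before and (6.0, 6.0) after.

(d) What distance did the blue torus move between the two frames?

2.5

The blue torus moved from about (1.1, 4.4) to (1.6, 1.9), a distance of √(0.5² + 2.5²) ≈ 2.5.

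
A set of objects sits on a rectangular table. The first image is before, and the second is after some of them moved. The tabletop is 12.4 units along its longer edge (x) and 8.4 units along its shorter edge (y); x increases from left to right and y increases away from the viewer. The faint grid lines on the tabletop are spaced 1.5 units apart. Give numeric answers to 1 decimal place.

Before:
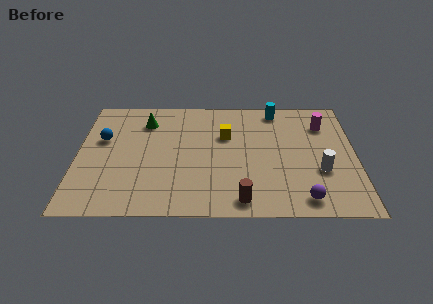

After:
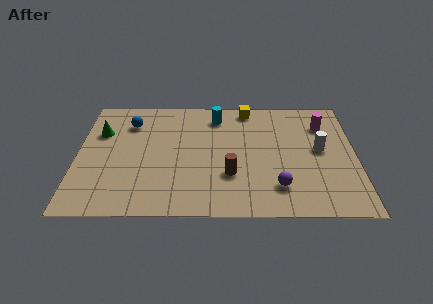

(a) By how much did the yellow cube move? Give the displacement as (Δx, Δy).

(1.0, 2.0)

The yellow cube started near (6.6, 5.5) and ended near (7.6, 7.5).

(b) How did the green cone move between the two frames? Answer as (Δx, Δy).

(-2.0, -0.8)

The green cone was at about (3.0, 6.5) and moved to about (1.0, 5.7).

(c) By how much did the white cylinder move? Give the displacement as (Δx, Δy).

(0.0, 1.5)

The white cylinder was at about (10.8, 3.0) and moved to about (10.8, 4.5).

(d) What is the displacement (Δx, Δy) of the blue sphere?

(1.2, 1.2)

The blue sphere started near (1.1, 5.2) and ended near (2.3, 6.4).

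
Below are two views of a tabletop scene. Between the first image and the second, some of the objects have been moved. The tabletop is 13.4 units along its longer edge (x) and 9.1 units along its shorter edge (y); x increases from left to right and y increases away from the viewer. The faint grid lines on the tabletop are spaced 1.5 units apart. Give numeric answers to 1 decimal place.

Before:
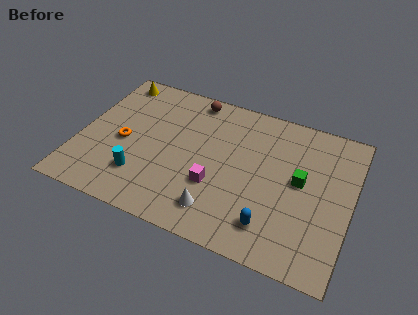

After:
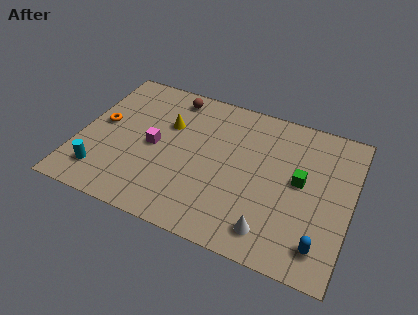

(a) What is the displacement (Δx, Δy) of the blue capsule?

(2.4, -0.2)

From the two frames, the blue capsule sits at roughly (9.8, 1.8) before and (12.2, 1.6) after.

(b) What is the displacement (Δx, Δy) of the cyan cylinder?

(-1.9, -0.5)

The cyan cylinder started near (3.3, 2.3) and ended near (1.4, 1.8).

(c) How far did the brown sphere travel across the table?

1.0

From (5.2, 8.1) to (4.2, 7.9), the brown sphere covered √(1.0² + 0.2²) ≈ 1.0 units.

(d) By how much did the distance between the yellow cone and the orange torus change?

-0.6

They were about 4.0 units apart before and 3.4 after — 0.6 units closer together.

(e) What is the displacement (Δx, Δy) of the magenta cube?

(-3.2, 1.3)

The magenta cube was at about (6.9, 3.1) and moved to about (3.7, 4.4).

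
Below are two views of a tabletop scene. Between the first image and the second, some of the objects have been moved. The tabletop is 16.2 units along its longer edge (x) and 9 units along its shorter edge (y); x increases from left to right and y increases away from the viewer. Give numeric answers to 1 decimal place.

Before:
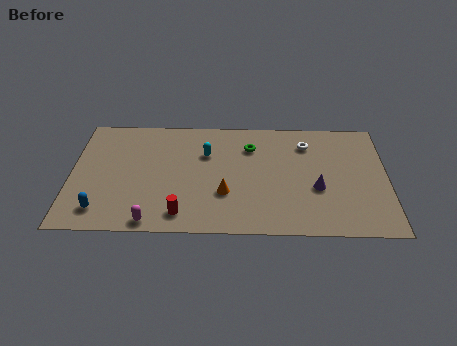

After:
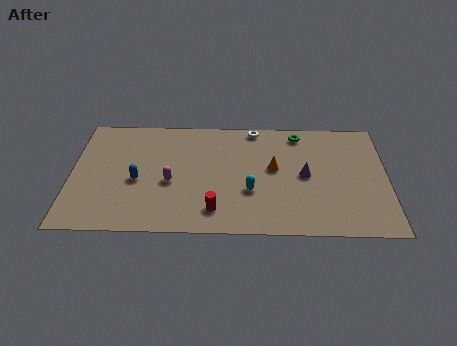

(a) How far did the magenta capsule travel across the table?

3.1

The magenta capsule was near (4.2, 0.8) before and (5.1, 3.8) after, so it travelled √(0.9² + 3.0²) ≈ 3.1 units.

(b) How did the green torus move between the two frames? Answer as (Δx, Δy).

(2.5, 1.1)

The green torus started near (9.2, 6.7) and ended near (11.7, 7.8).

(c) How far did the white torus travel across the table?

3.0

The white torus was near (12.1, 7.0) before and (9.4, 8.2) after, so it travelled √(2.7² + 1.2²) ≈ 3.0 units.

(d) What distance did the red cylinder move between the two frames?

1.7

The red cylinder moved from about (5.7, 1.4) to (7.4, 1.7), a distance of √(1.7² + 0.3²) ≈ 1.7.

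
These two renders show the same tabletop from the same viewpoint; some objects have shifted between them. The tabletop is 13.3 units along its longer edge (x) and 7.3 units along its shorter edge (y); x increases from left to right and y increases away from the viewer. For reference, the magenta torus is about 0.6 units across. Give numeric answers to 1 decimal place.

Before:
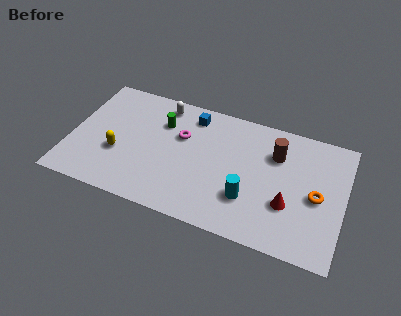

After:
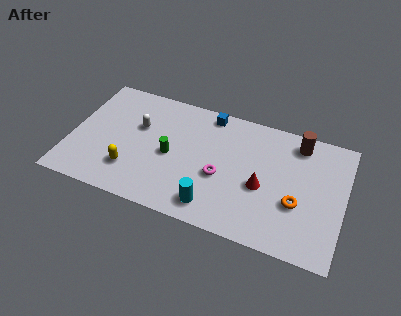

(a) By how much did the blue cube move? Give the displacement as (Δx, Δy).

(0.8, 0.4)

From the two frames, the blue cube sits at roughly (5.7, 6.1) before and (6.5, 6.5) after.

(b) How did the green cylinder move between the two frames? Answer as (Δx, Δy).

(0.6, -1.8)

The green cylinder started near (4.3, 5.2) and ended near (4.9, 3.4).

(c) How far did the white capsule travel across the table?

2.0

From (4.2, 6.3) to (3.2, 4.6), the white capsule covered √(1.0² + 1.7²) ≈ 2.0 units.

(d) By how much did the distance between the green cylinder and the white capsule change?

+1.0

Before: roughly 1.1 units apart; after: 2.1. That's 1.0 units further apart.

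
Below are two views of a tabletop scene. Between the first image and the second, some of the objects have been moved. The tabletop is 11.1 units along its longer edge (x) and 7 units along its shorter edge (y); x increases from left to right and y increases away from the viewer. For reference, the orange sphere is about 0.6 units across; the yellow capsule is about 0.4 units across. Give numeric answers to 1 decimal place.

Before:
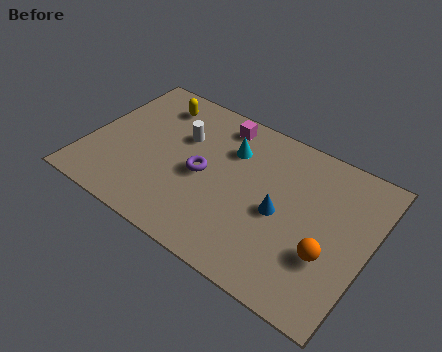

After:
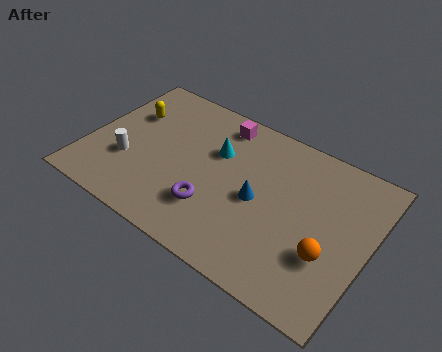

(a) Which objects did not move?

the magenta cube and the orange sphere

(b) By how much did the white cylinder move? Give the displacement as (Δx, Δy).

(-1.8, -2.2)

The white cylinder started near (3.5, 4.6) and ended near (1.7, 2.4).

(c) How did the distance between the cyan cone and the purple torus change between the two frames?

+0.7

They were about 1.9 units apart before and 2.6 after — 0.7 units further apart.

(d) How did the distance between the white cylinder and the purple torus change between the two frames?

+1.8

Before: roughly 1.7 units apart; after: 3.5. That's 1.8 units further apart.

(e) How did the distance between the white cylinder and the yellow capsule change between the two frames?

+0.6

The distance was about 1.7 in the first image and 2.3 in the second, so they moved 0.6 units further apart.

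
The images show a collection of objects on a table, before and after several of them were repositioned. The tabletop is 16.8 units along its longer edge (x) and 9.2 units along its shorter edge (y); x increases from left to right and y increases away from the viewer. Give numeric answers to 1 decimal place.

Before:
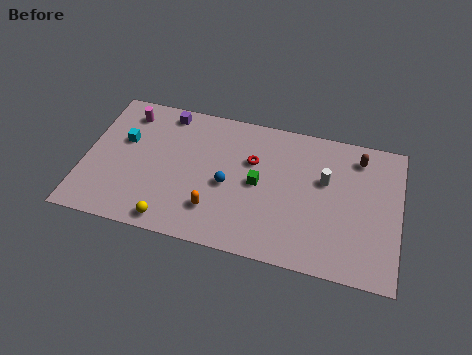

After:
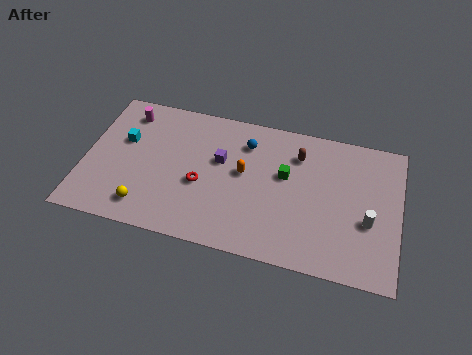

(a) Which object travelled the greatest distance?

the purple cube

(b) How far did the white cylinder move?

3.2

The white cylinder was near (12.8, 5.7) before and (15.2, 3.6) after, so it travelled √(2.4² + 2.1²) ≈ 3.2 units.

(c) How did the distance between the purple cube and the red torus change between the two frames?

-3.2

Before: roughly 5.2 units apart; after: 2.0. That's 3.2 units closer together.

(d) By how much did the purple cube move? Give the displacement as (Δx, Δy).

(3.1, -2.5)

The purple cube started near (4.1, 8.1) and ended near (7.2, 5.6).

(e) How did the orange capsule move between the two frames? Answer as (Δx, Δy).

(1.4, 2.8)

The orange capsule was at about (7.1, 2.3) and moved to about (8.5, 5.1).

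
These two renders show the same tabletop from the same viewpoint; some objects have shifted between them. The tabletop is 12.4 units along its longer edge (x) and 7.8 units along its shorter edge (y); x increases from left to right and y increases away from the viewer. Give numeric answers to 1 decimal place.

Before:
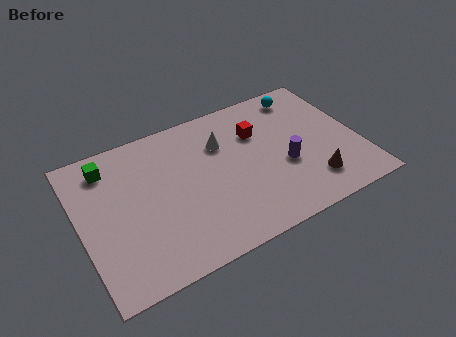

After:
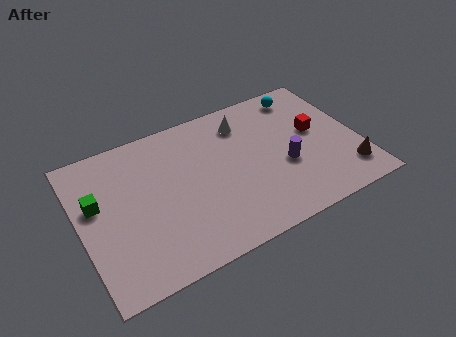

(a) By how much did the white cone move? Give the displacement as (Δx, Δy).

(1.1, 0.7)

From the two frames, the white cone sits at roughly (6.5, 5.5) before and (7.6, 6.2) after.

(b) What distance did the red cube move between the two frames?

2.7

The red cube moved from about (8.1, 5.4) to (10.6, 4.4), a distance of √(2.5² + 1.0²) ≈ 2.7.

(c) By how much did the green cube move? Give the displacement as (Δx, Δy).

(-0.7, -1.7)

The green cube started near (1.5, 6.4) and ended near (0.8, 4.7).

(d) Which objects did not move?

the cyan sphere and the purple cylinder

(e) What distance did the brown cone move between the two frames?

1.6

From (10.0, 1.7) to (11.6, 1.6), the brown cone covered √(1.6² + 0.1²) ≈ 1.6 units.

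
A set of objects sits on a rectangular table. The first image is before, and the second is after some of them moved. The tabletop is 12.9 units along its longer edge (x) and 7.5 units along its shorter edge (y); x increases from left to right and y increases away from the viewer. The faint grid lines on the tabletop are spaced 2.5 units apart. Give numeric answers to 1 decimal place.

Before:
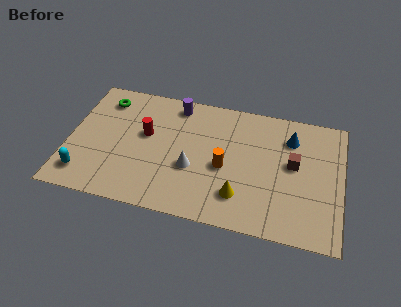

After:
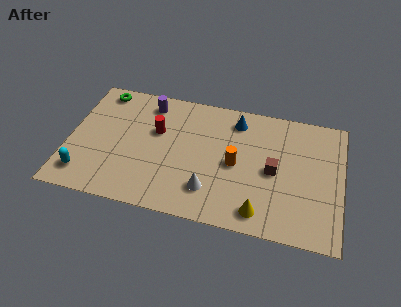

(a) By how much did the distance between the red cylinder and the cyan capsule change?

+0.6

The distance was about 4.0 in the first image and 4.6 in the second, so they moved 0.6 units further apart.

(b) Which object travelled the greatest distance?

the blue cone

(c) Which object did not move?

the cyan capsule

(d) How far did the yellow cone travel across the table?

1.2

The yellow cone was near (8.2, 1.8) before and (9.2, 1.1) after, so it travelled √(1.0² + 0.7²) ≈ 1.2 units.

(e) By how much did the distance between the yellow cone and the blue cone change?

+0.8

Before: roughly 4.5 units apart; after: 5.3. That's 0.8 units further apart.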